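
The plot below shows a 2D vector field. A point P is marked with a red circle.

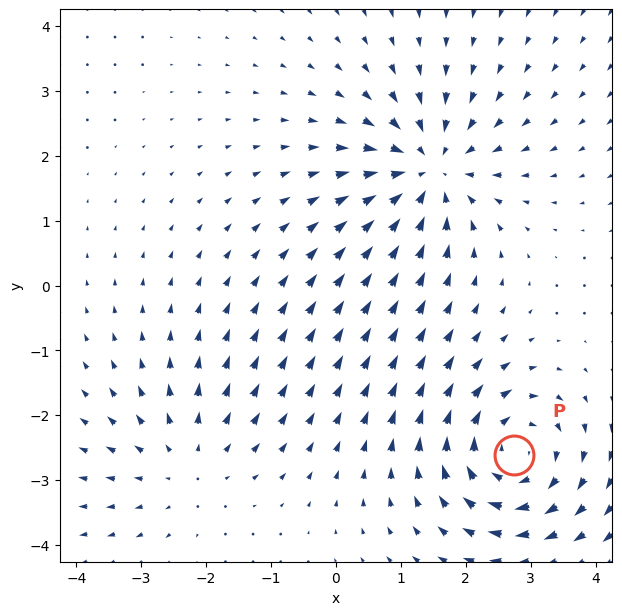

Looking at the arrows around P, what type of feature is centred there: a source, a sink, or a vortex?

vortex

At P (2.7, -2.6) the arrows circulate clockwise. Divergence ≈0, curl about -5 — near-zero divergence with nonzero curl is a vortex.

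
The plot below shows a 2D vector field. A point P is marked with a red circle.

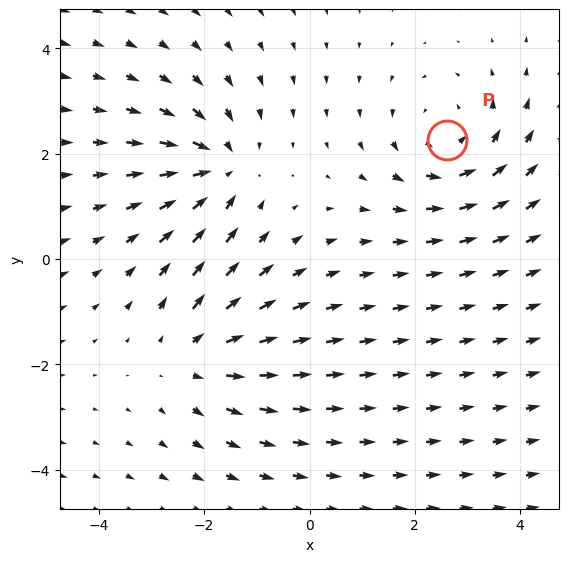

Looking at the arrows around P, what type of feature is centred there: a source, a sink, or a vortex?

vortex

At P (2.6, 2.3) the arrows circulate counterclockwise. Divergence ≈0, curl about +3 — near-zero divergence with nonzero curl is a vortex.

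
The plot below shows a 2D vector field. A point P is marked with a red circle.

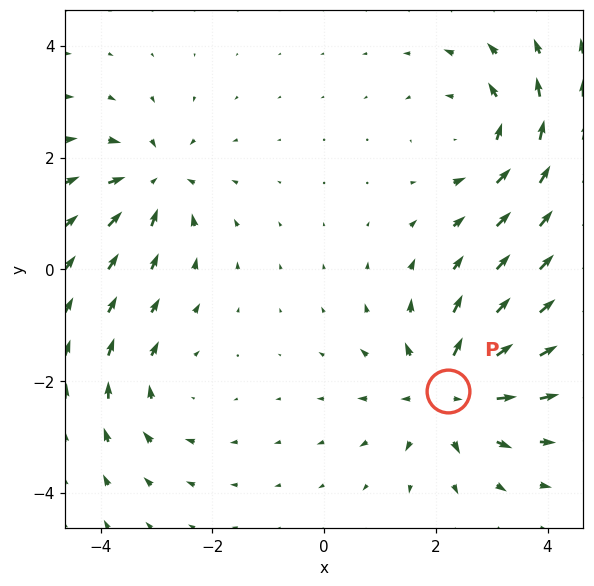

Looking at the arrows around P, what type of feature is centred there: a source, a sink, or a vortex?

At P (2.2, -2.2) the arrows spread outward. Divergence about +5, curl ≈0 — positive divergence with near-zero curl is a source.

source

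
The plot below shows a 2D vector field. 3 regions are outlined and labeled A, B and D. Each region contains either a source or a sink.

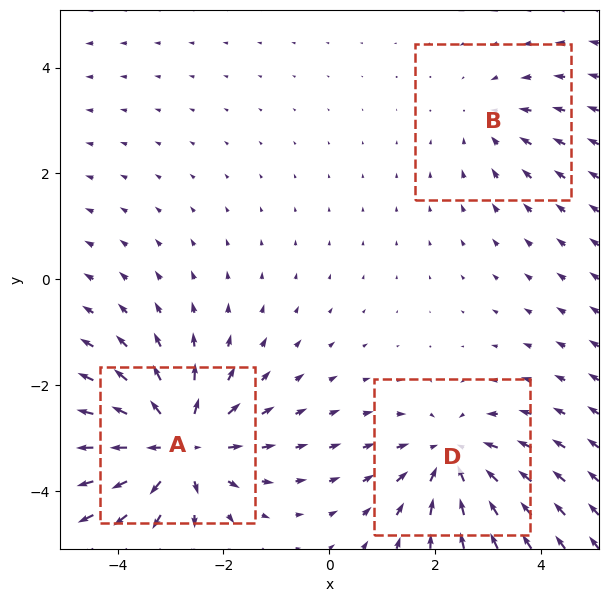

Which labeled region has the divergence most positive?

A

Divergence at each region's feature centre — A: about +5, B: about -2, D: about -3. Region A is most positive.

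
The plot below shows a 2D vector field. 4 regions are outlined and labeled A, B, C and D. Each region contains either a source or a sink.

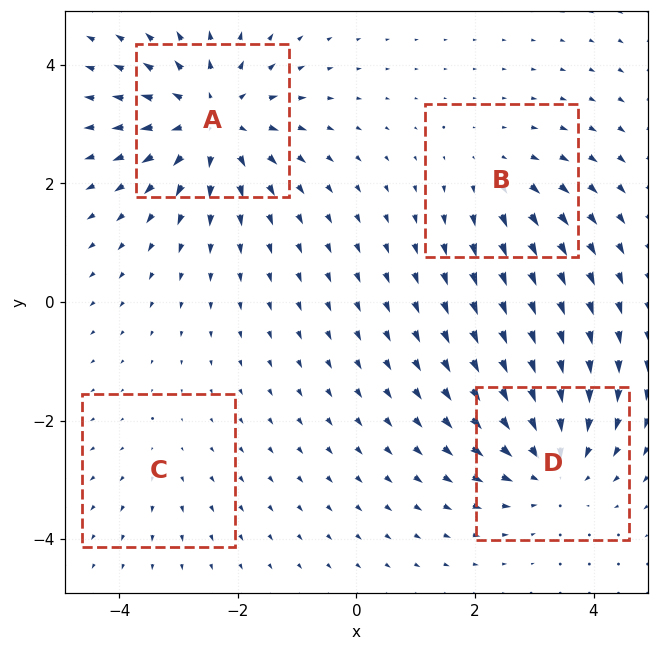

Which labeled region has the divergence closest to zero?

Divergence at each region's feature centre — A: about +6, B: about +3, C: about +2, D: about -5. Region C is closest to zero.

C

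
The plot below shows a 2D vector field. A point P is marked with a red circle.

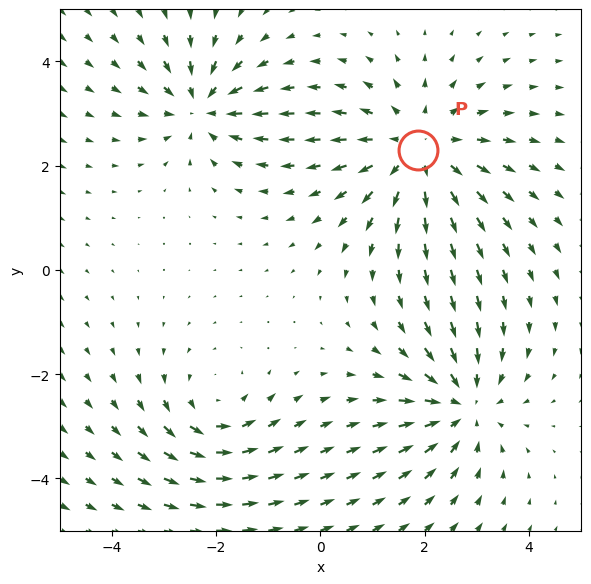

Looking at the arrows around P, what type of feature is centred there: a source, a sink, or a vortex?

source

At P (1.9, 2.3) the arrows spread outward. Divergence about +4, curl ≈0 — positive divergence with near-zero curl is a source.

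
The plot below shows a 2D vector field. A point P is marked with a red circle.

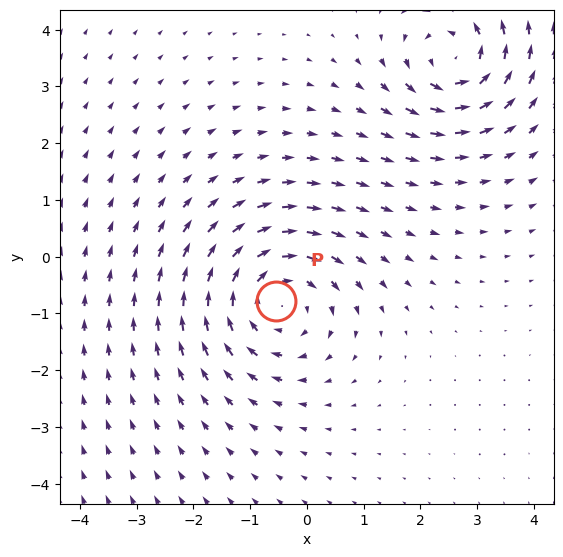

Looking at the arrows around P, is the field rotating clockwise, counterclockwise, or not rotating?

Near P at (-0.5, -0.8) the arrows circulate clockwise. The curl (z-component) there is about -4; negative curl means clockwise rotation.

clockwise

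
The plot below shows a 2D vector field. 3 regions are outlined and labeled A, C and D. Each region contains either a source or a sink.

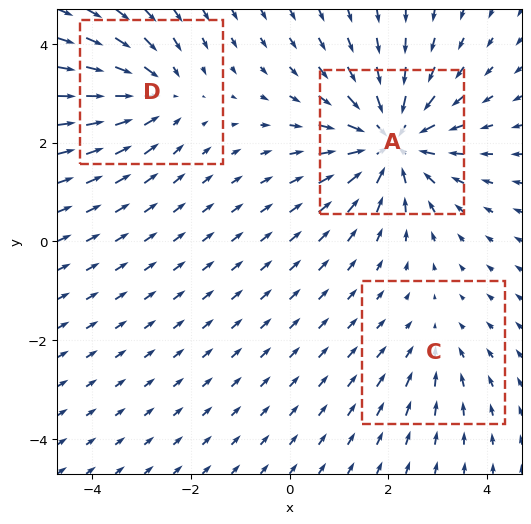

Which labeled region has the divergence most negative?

Divergence at each region's feature centre — A: about -5, C: about -2, D: about -3. Region A is most negative.

A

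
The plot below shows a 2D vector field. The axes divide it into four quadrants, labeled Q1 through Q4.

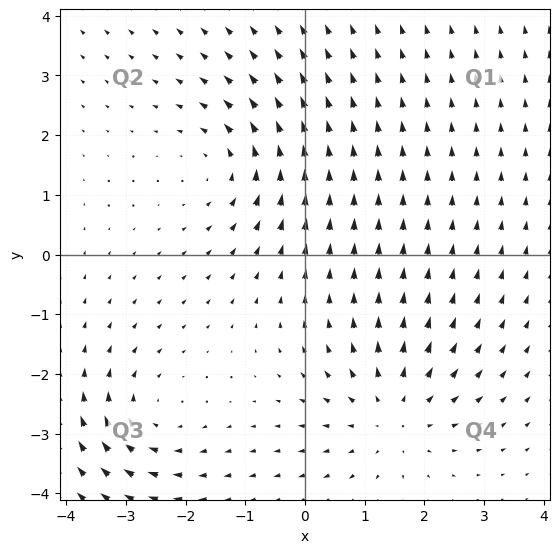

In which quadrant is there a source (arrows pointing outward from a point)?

Q4

The source sits at approximately (1.5, -2.7), which lies in quadrant Q4. The divergence there is about +3, positive as expected for a source.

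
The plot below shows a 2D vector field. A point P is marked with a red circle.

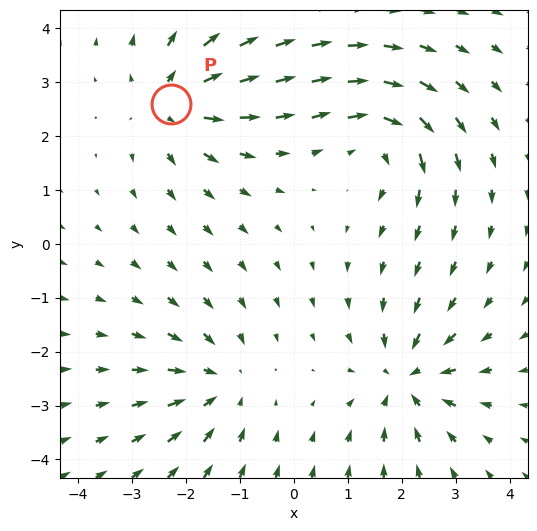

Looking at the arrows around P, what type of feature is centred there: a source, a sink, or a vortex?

At P (-2.3, 2.6) the arrows spread outward. Divergence about +5, curl ≈0 — positive divergence with near-zero curl is a source.

source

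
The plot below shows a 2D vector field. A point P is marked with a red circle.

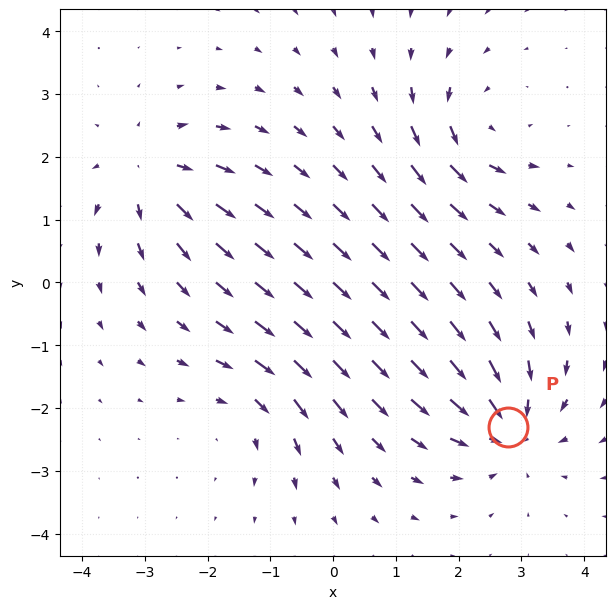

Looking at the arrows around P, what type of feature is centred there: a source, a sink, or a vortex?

sink

At P (2.8, -2.3) the arrows converge inward. Divergence about -6, curl ≈0 — negative divergence with near-zero curl is a sink.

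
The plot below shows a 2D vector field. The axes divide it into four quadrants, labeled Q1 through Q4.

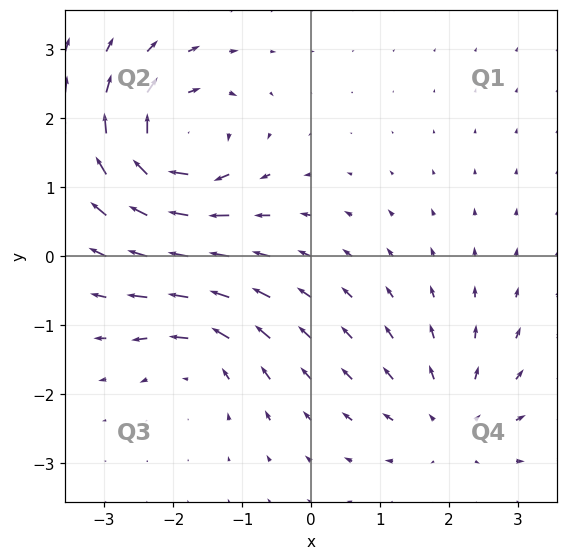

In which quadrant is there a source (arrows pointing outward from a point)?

The source sits at approximately (2.0, -2.4), which lies in quadrant Q4. The divergence there is about +3, positive as expected for a source.

Q4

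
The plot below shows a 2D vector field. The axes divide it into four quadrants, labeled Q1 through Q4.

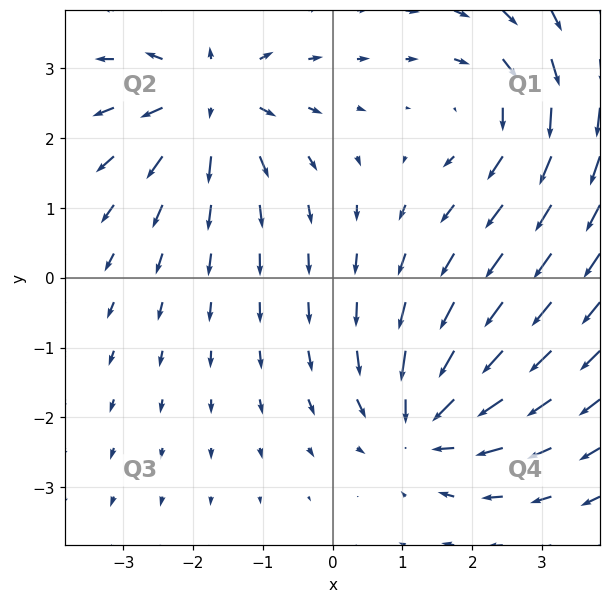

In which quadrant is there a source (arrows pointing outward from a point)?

Q2

The source sits at approximately (-1.8, 2.5), which lies in quadrant Q2. The divergence there is about +5, positive as expected for a source.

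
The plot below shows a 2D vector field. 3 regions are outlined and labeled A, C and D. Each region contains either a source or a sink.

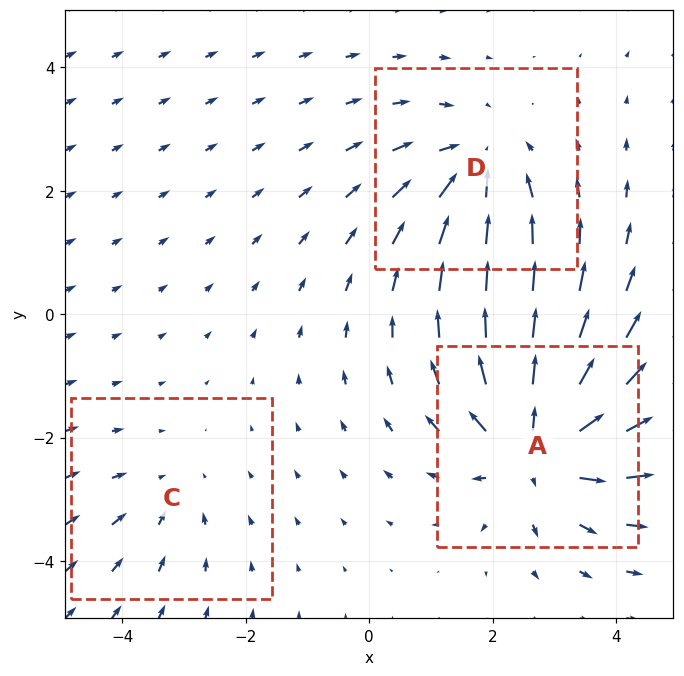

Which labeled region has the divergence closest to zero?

C

Divergence at each region's feature centre — A: about +5, C: about -2, D: about -3. Region C is closest to zero.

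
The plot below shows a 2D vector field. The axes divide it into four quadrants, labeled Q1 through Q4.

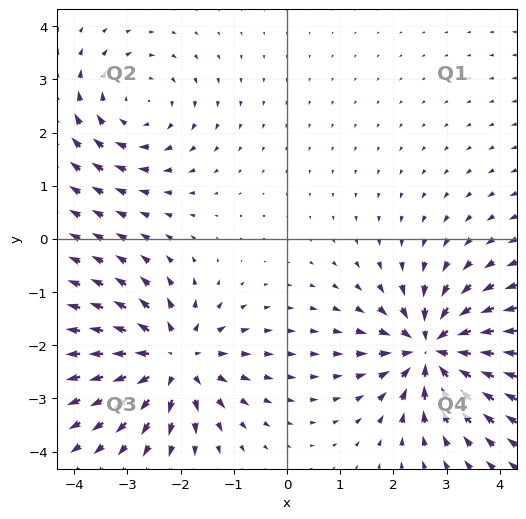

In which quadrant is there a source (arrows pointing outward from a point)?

The source sits at approximately (-2.1, -2.3), which lies in quadrant Q3. The divergence there is about +5, positive as expected for a source.

Q3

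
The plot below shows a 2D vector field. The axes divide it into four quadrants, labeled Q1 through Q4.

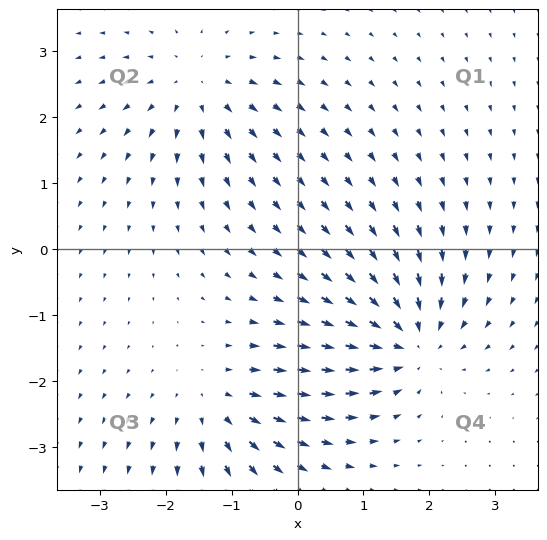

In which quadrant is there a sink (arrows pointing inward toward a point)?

The sink sits at approximately (1.7, -1.4), which lies in quadrant Q4. The divergence there is about -6, negative as expected for a sink.

Q4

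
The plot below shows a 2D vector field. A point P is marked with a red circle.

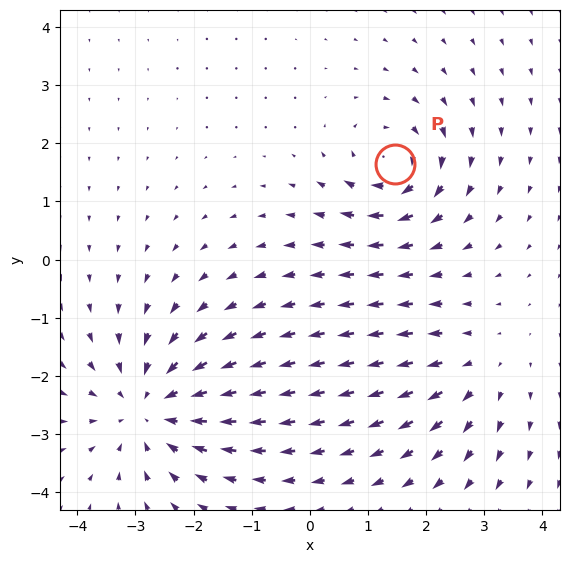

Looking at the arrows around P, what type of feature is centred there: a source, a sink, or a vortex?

vortex

At P (1.5, 1.6) the arrows circulate clockwise. Divergence ≈0, curl about -4 — near-zero divergence with nonzero curl is a vortex.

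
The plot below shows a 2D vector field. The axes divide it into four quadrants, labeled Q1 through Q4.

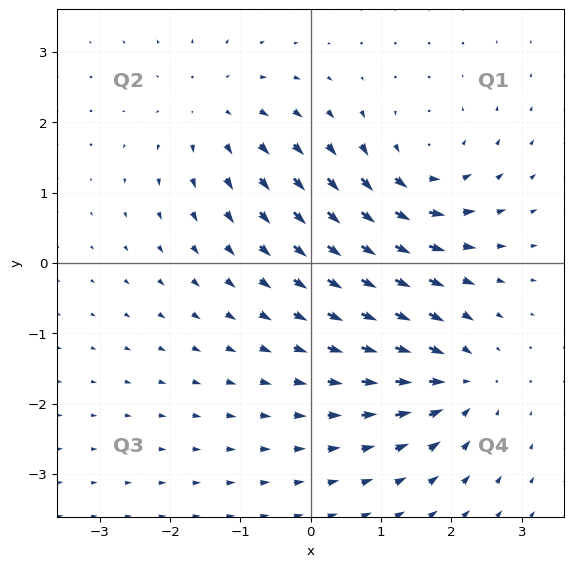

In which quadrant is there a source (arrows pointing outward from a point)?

The source sits at approximately (-1.4, 2.2), which lies in quadrant Q2. The divergence there is about +3, positive as expected for a source.

Q2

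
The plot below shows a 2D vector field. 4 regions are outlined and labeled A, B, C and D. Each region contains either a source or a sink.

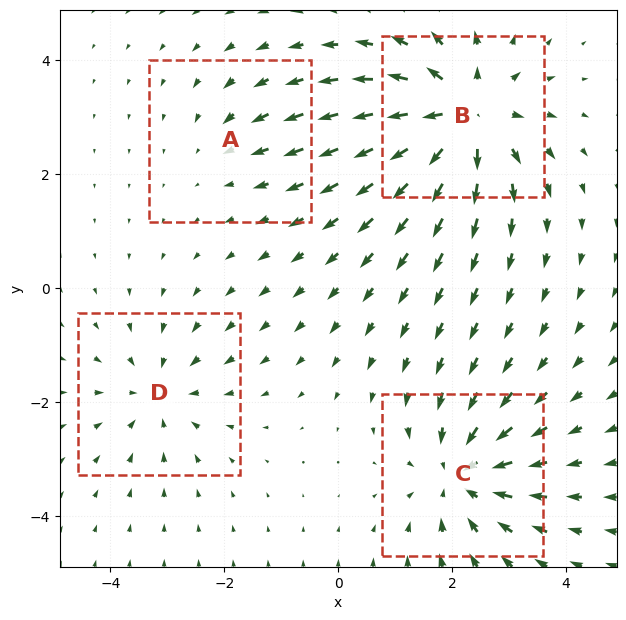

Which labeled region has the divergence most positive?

B

Divergence at each region's feature centre — A: about -2, B: about +7, C: about -5, D: about -4. Region B is most positive.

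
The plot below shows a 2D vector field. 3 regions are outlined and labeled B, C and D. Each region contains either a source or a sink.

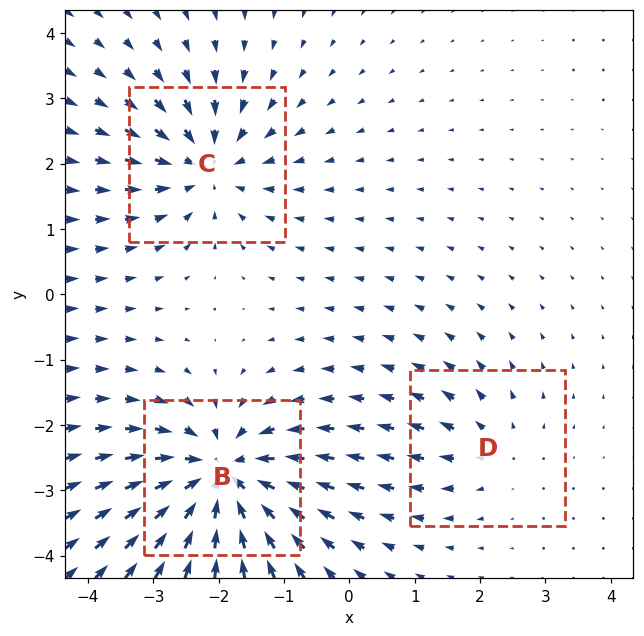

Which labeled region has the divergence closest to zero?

Divergence at each region's feature centre — B: about -5, C: about -4, D: about +2. Region D is closest to zero.

D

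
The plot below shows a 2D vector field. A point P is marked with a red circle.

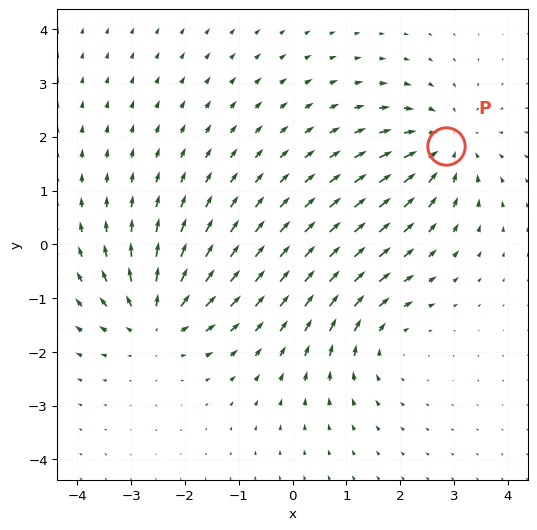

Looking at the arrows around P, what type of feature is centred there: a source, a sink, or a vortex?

At P (2.8, 1.8) the arrows converge inward. Divergence about -3, curl ≈0 — negative divergence with near-zero curl is a sink.

sink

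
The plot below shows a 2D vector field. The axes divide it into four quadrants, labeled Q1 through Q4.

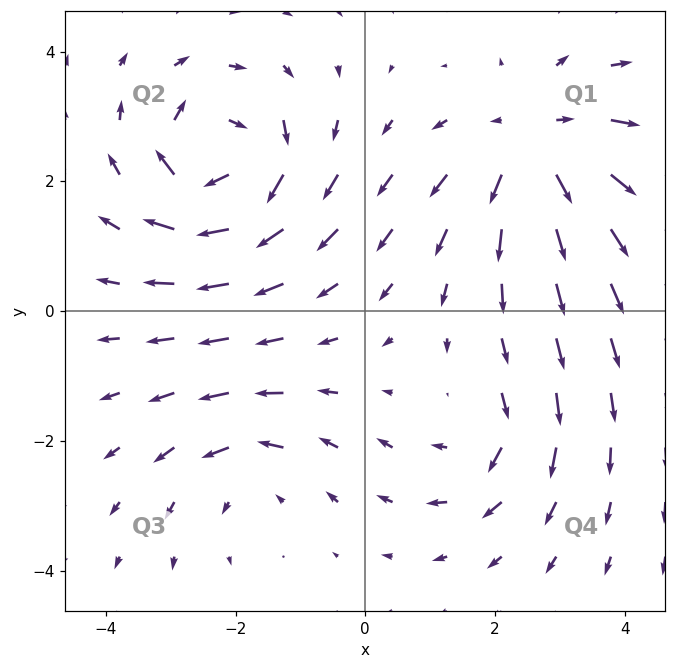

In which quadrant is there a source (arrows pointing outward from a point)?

The source sits at approximately (2.6, 2.6), which lies in quadrant Q1. The divergence there is about +4, positive as expected for a source.

Q1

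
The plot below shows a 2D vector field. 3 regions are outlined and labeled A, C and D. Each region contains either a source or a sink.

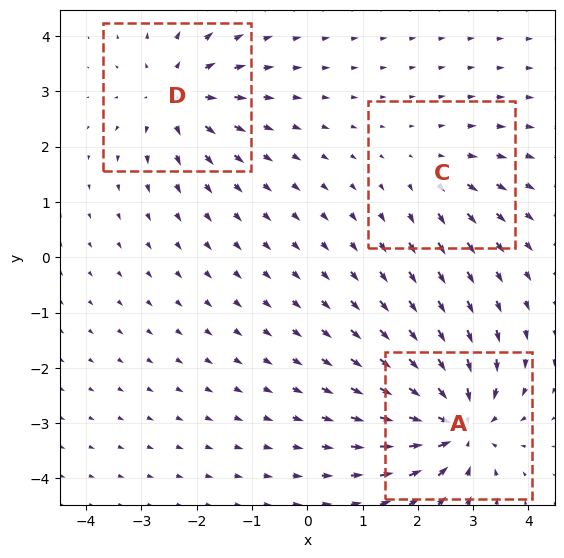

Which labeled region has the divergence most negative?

Divergence at each region's feature centre — A: about -6, C: about +2, D: about +4. Region A is most negative.

A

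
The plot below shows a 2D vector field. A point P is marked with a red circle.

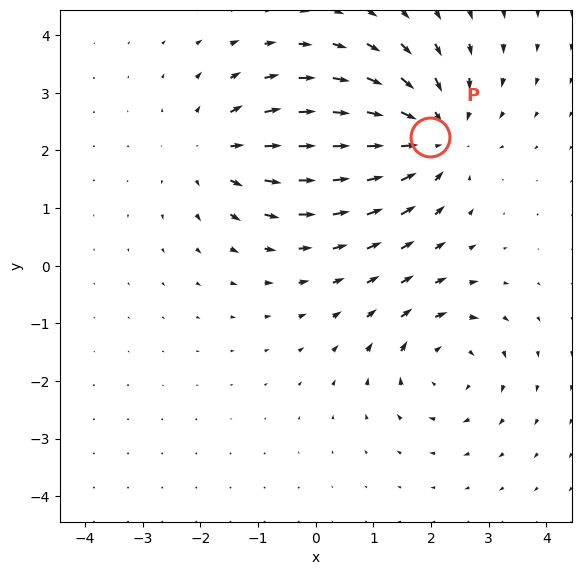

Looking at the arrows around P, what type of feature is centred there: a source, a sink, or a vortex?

At P (2.0, 2.2) the arrows converge inward. Divergence about -4, curl ≈0 — negative divergence with near-zero curl is a sink.

sink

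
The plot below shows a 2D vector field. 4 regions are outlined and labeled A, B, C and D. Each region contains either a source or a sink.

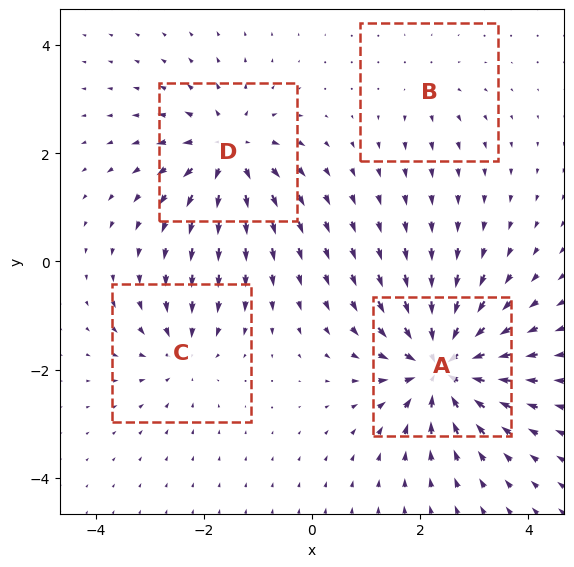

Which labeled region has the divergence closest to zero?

Divergence at each region's feature centre — A: about -9, B: about +2, C: about -4, D: about +6. Region B is closest to zero.

B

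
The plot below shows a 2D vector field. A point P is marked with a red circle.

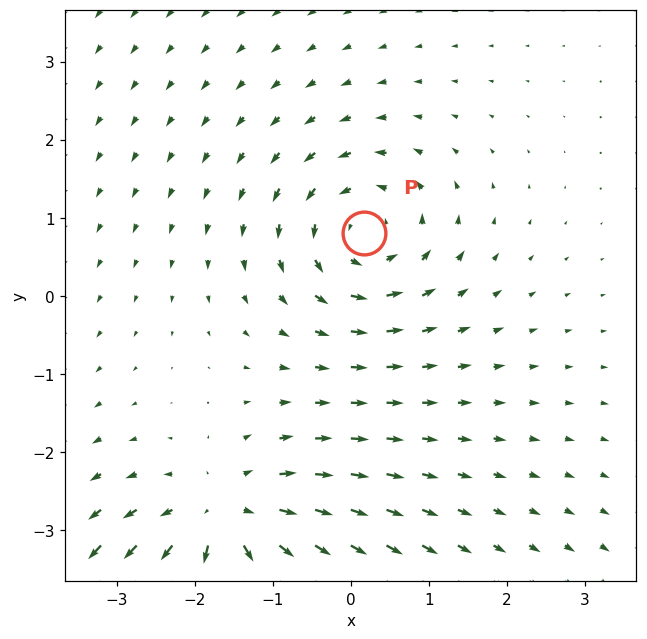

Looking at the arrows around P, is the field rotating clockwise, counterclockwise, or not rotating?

Near P at (0.2, 0.8) the arrows circulate counterclockwise. The curl (z-component) there is about +5; positive curl means counterclockwise rotation.

counterclockwise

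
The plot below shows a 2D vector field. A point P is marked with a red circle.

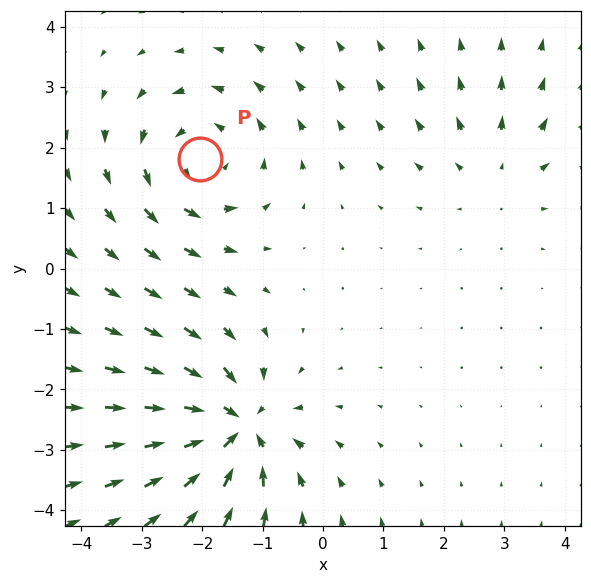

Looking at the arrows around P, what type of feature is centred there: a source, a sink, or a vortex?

vortex

At P (-2.0, 1.8) the arrows circulate counterclockwise. Divergence ≈0, curl about +4 — near-zero divergence with nonzero curl is a vortex.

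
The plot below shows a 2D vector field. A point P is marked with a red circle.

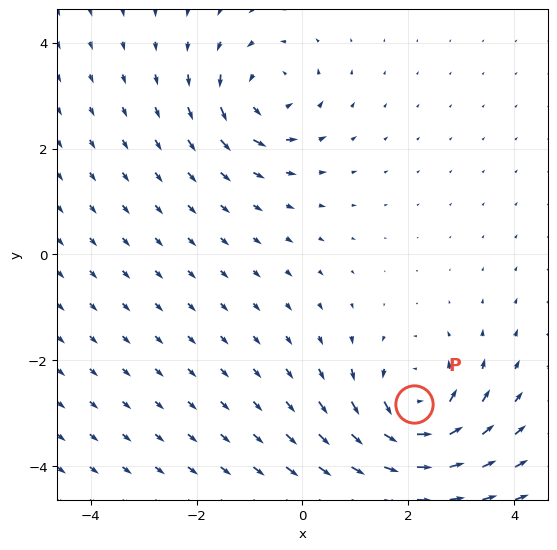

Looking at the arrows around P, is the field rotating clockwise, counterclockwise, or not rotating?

counterclockwise

Near P at (2.1, -2.8) the arrows circulate counterclockwise. The curl (z-component) there is about +6; positive curl means counterclockwise rotation.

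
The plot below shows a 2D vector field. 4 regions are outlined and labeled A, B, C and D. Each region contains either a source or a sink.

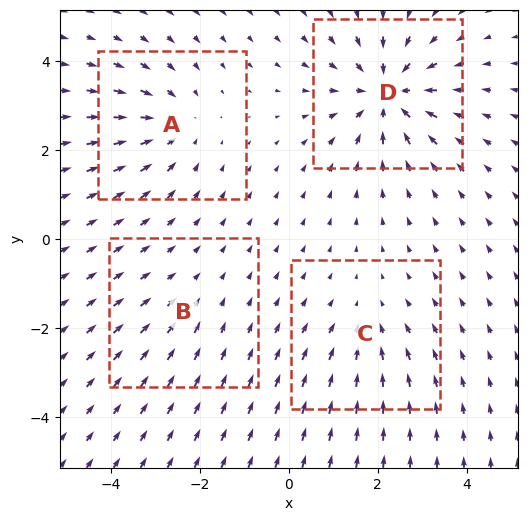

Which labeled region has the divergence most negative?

Divergence at each region's feature centre — A: about -4, B: about -2, C: about -3, D: about -7. Region D is most negative.

D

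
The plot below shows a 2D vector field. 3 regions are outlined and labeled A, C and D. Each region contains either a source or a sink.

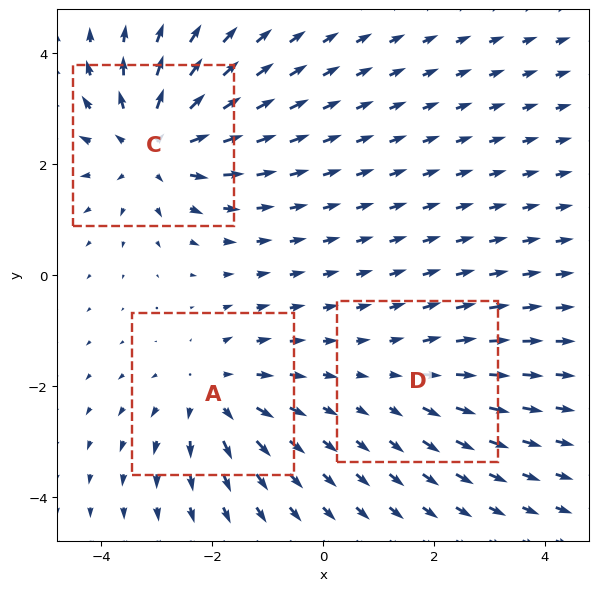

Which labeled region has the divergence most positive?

Divergence at each region's feature centre — A: about +3, C: about +4, D: about +2. Region C is most positive.

C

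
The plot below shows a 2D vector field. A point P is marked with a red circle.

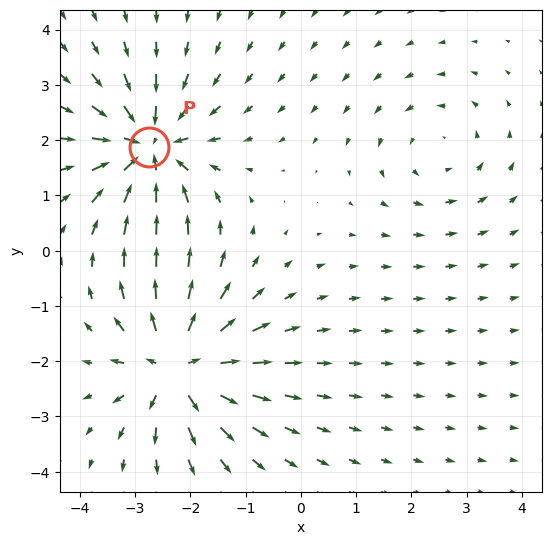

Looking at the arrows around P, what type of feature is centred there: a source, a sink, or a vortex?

At P (-2.8, 1.9) the arrows converge inward. Divergence about -5, curl ≈0 — negative divergence with near-zero curl is a sink.

sink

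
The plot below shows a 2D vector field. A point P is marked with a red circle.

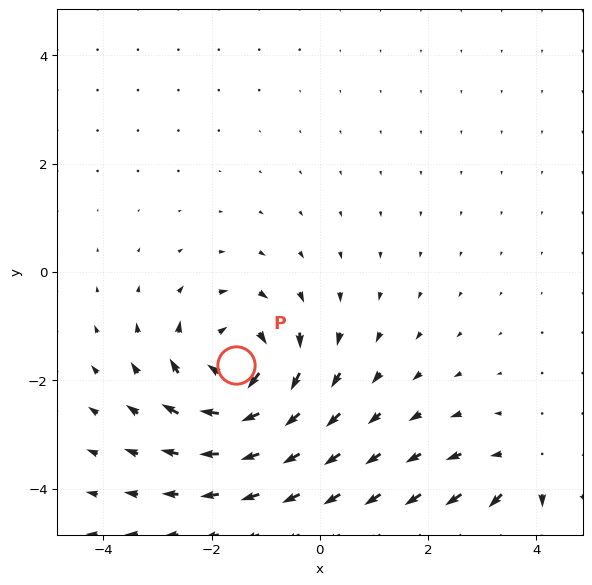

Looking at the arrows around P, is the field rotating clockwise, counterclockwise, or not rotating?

Near P at (-1.5, -1.7) the arrows circulate clockwise. The curl (z-component) there is about -6; negative curl means clockwise rotation.

clockwise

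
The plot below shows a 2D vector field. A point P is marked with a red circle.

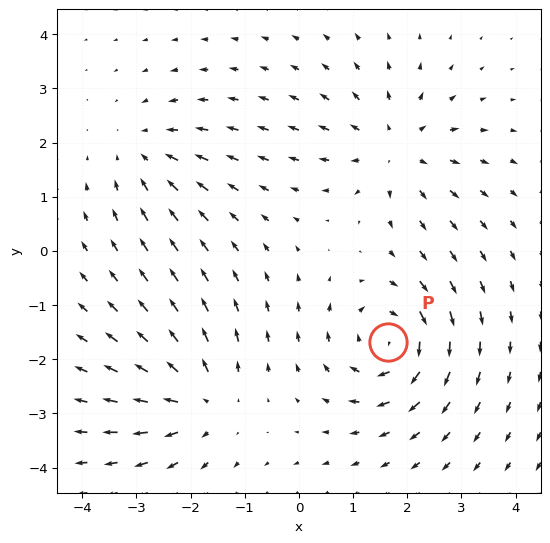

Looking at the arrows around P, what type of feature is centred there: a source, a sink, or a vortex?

At P (1.6, -1.7) the arrows circulate clockwise. Divergence ≈0, curl about -6 — near-zero divergence with nonzero curl is a vortex.

vortex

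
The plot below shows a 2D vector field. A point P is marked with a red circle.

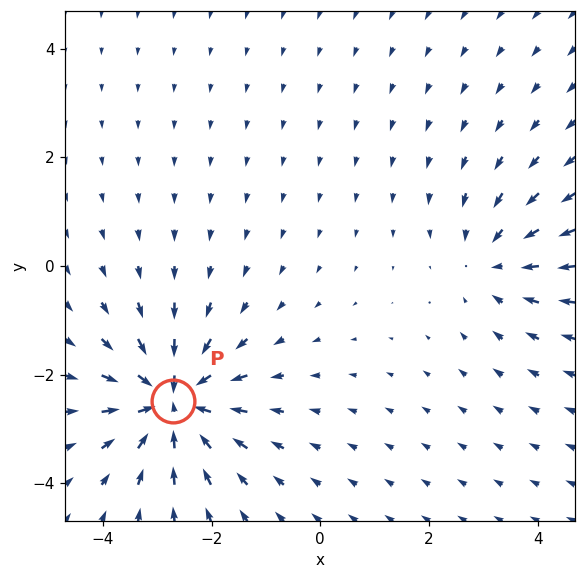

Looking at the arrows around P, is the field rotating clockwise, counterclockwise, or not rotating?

not rotating

Near P at (-2.7, -2.5) the arrows show no circulation. The curl there is ≈0.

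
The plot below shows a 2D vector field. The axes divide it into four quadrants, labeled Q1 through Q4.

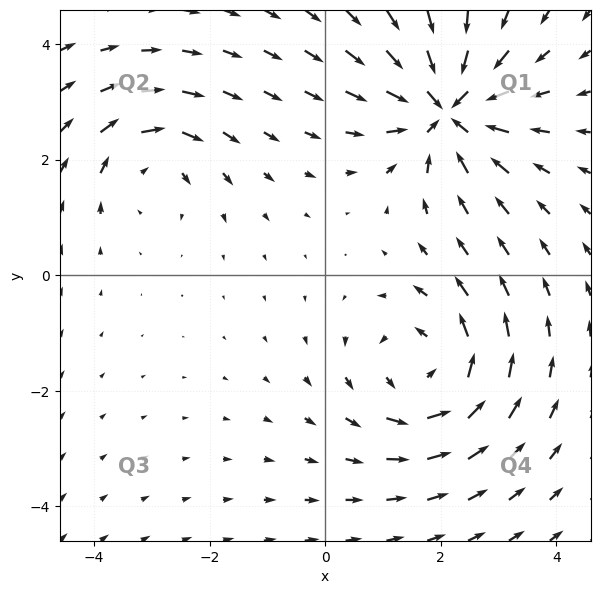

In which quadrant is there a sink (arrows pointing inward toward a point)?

The sink sits at approximately (2.1, 2.9), which lies in quadrant Q1. The divergence there is about -6, negative as expected for a sink.

Q1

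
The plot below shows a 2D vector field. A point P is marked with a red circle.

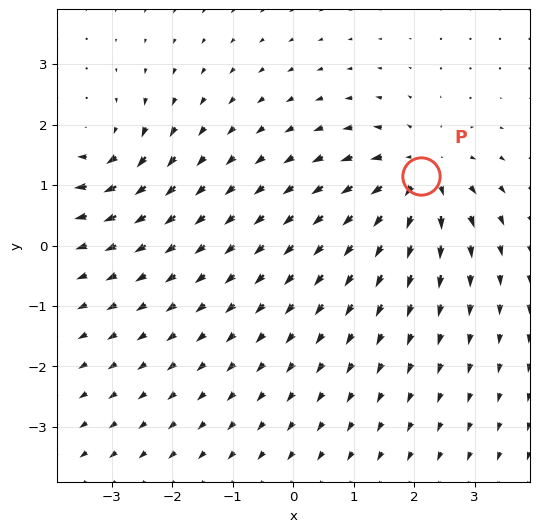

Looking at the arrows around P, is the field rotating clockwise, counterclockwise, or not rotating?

Near P at (2.1, 1.2) the arrows show no circulation. The curl there is ≈0.

not rotating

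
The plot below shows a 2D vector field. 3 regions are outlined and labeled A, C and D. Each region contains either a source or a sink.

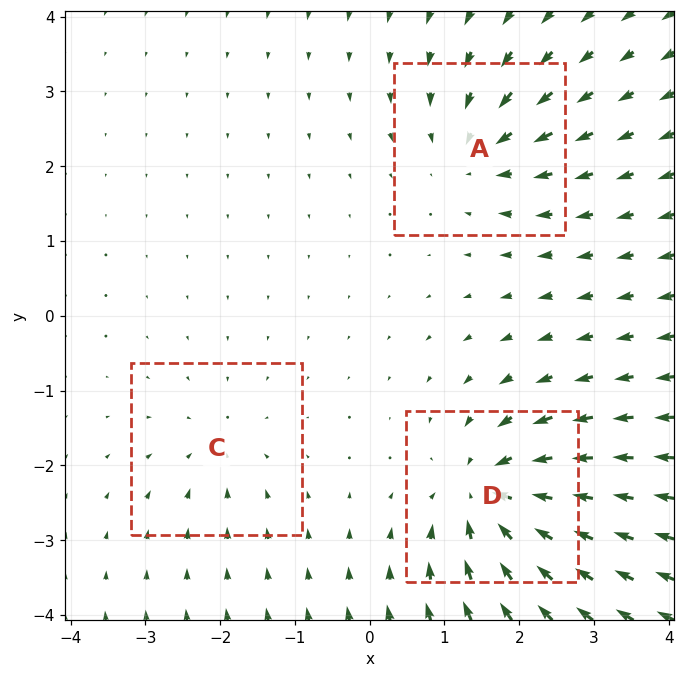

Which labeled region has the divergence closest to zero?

Divergence at each region's feature centre — A: about -4, C: about -3, D: about -6. Region C is closest to zero.

C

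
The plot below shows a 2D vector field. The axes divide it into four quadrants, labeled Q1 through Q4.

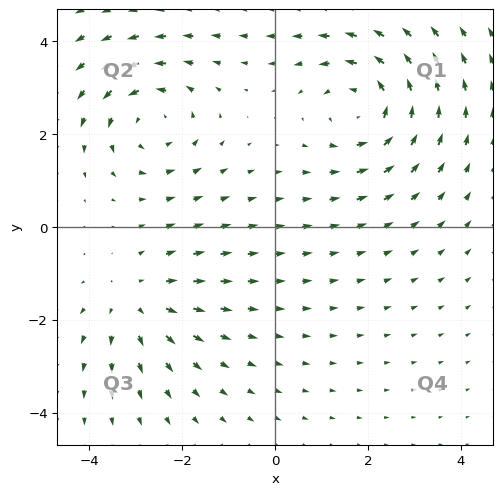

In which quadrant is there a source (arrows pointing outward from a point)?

The source sits at approximately (-3.0, -1.6), which lies in quadrant Q3. The divergence there is about +3, positive as expected for a source.

Q3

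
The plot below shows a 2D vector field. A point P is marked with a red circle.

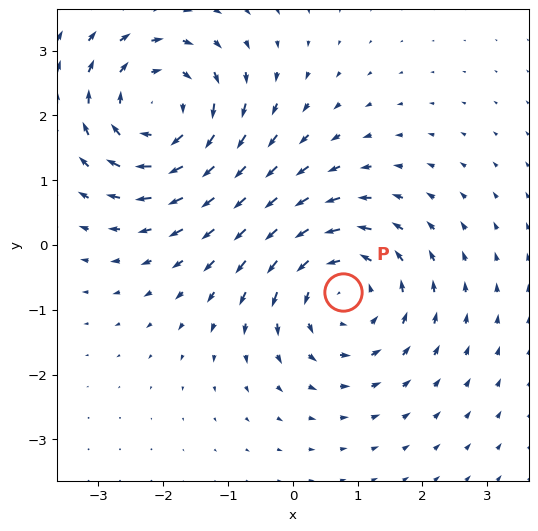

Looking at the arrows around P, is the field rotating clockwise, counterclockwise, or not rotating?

counterclockwise

Near P at (0.8, -0.7) the arrows circulate counterclockwise. The curl (z-component) there is about +4; positive curl means counterclockwise rotation.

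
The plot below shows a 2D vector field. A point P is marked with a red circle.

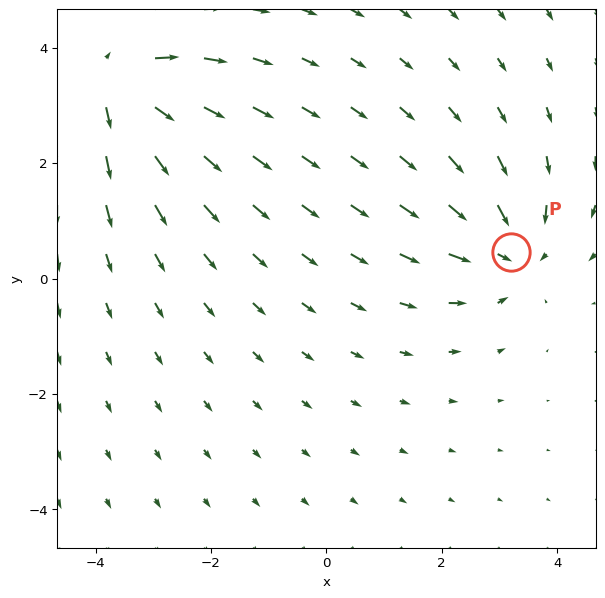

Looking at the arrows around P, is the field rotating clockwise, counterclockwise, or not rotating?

Near P at (3.2, 0.5) the arrows show no circulation. The curl there is ≈0.

not rotating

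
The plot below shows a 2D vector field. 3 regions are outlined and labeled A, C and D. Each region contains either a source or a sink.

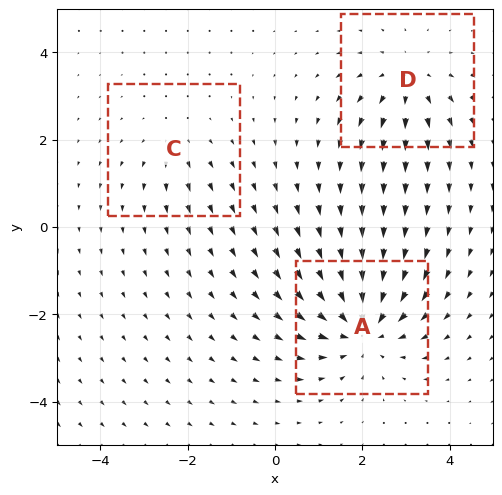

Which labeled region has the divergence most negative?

A

Divergence at each region's feature centre — A: about -5, C: about +2, D: about +3. Region A is most negative.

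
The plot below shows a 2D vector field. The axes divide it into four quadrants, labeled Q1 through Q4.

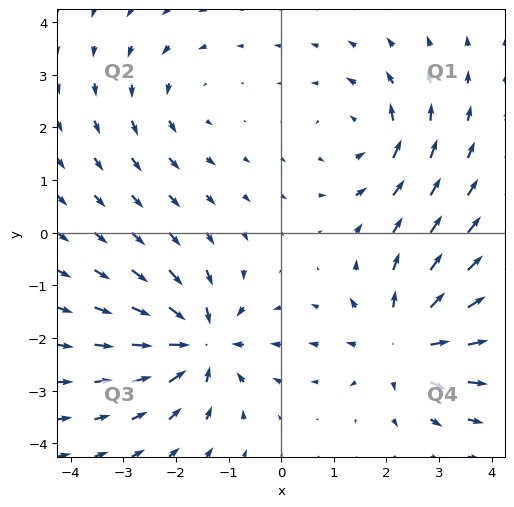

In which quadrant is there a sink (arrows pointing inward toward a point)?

Q3

The sink sits at approximately (-1.5, -2.1), which lies in quadrant Q3. The divergence there is about -6, negative as expected for a sink.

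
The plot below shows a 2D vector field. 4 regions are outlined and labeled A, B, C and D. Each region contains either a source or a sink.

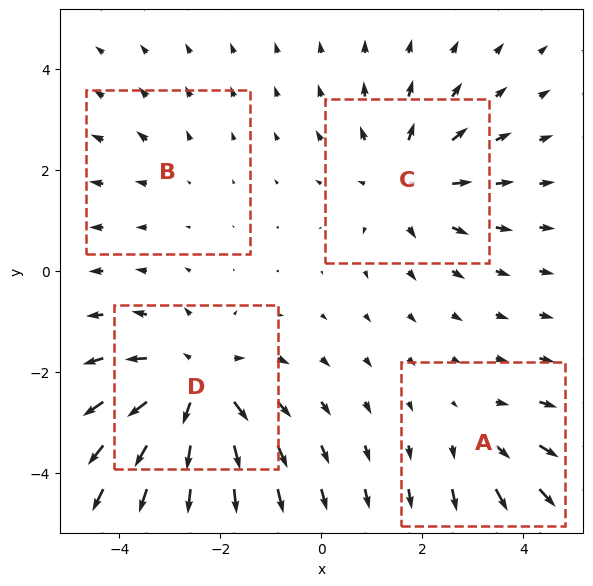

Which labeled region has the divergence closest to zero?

Divergence at each region's feature centre — A: about +3, B: about +2, C: about +5, D: about +6. Region B is closest to zero.

B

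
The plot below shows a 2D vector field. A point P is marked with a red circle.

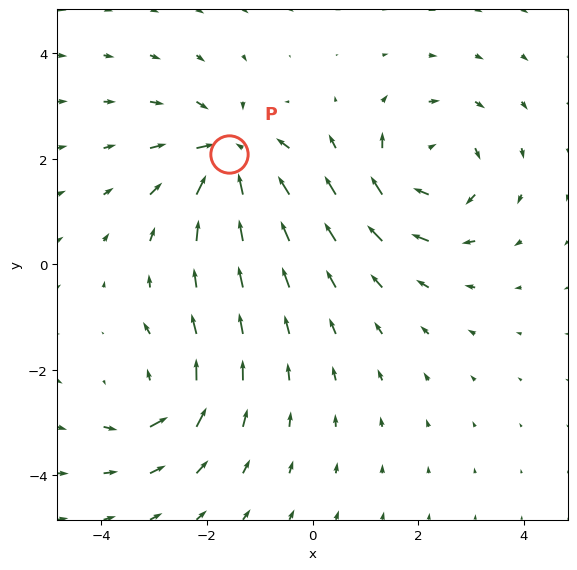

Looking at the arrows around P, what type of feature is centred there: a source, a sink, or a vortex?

At P (-1.6, 2.1) the arrows converge inward. Divergence about -5, curl ≈0 — negative divergence with near-zero curl is a sink.

sink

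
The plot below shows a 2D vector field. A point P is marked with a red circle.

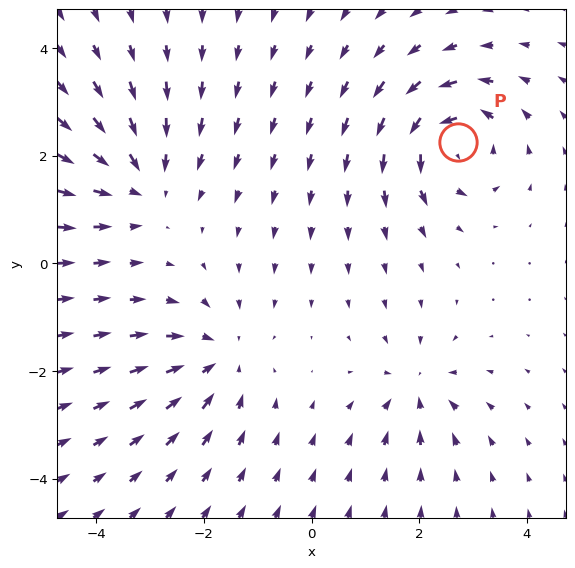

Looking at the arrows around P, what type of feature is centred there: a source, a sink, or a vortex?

vortex

At P (2.7, 2.2) the arrows circulate counterclockwise. Divergence ≈0, curl about +7 — near-zero divergence with nonzero curl is a vortex.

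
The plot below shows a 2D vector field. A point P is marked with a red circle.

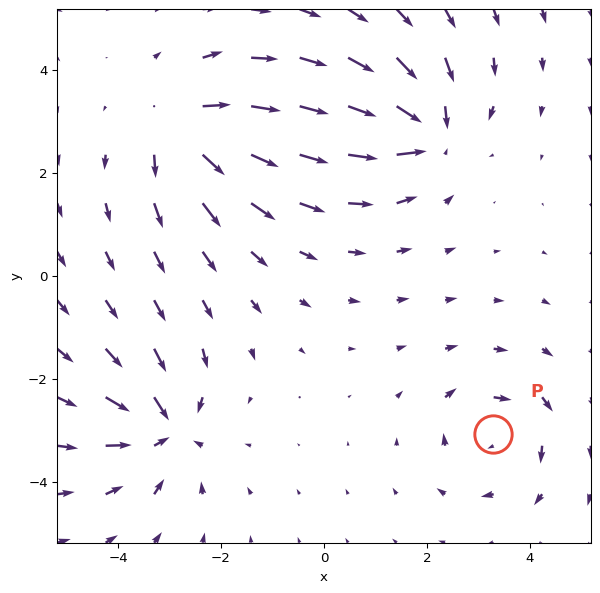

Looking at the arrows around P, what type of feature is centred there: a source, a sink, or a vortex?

At P (3.3, -3.1) the arrows circulate clockwise. Divergence ≈0, curl about -4 — near-zero divergence with nonzero curl is a vortex.

vortex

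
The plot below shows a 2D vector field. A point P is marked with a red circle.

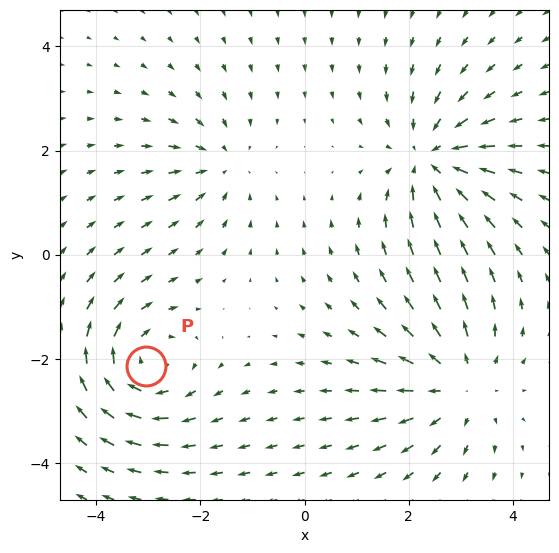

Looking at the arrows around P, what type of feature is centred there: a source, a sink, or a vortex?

vortex

At P (-3.0, -2.1) the arrows circulate clockwise. Divergence ≈0, curl about -4 — near-zero divergence with nonzero curl is a vortex.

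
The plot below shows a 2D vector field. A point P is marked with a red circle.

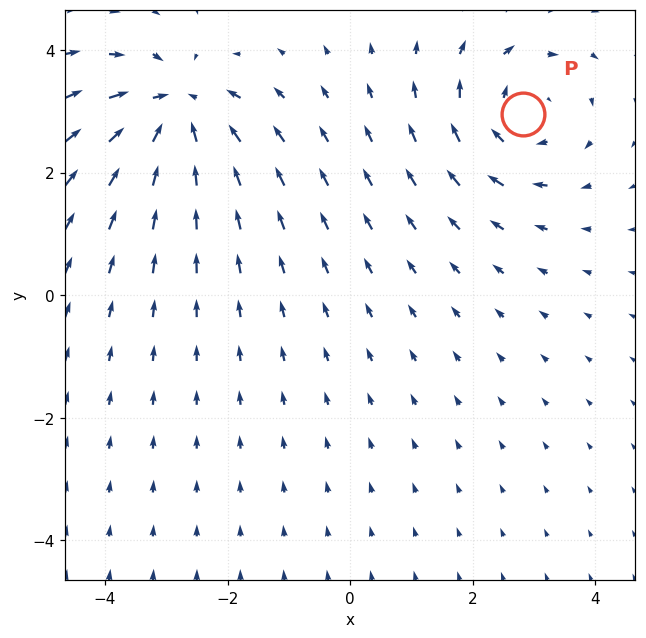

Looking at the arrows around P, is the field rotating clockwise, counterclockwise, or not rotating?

Near P at (2.8, 3.0) the arrows circulate clockwise. The curl (z-component) there is about -4; negative curl means clockwise rotation.

clockwise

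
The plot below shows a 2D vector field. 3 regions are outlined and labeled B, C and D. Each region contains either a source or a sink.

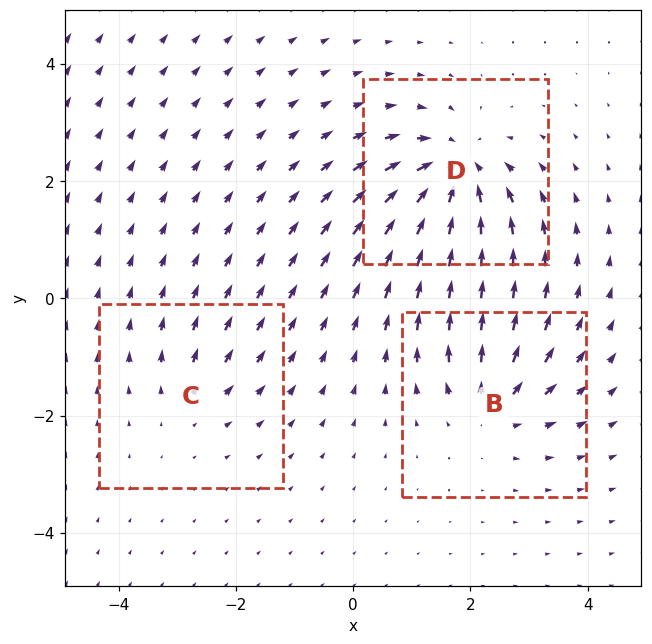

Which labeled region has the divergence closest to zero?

Divergence at each region's feature centre — B: about +4, C: about +2, D: about -6. Region C is closest to zero.

C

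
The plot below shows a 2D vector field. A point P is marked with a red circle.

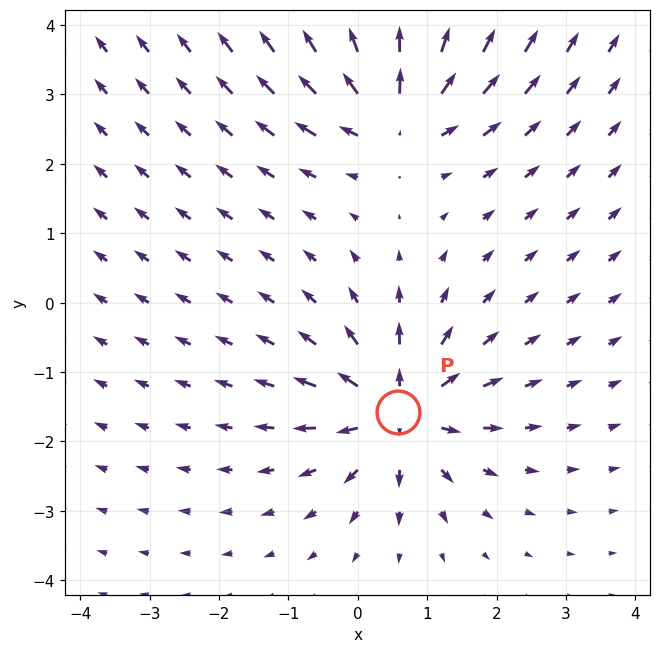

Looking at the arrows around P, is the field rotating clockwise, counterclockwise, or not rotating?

not rotating

Near P at (0.6, -1.6) the arrows show no circulation. The curl there is ≈0.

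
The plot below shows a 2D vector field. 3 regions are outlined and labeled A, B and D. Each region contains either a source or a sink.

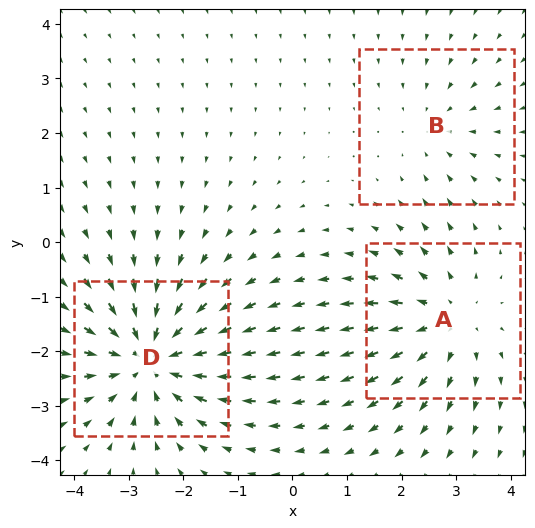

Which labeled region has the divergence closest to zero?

B

Divergence at each region's feature centre — A: about +3, B: about -2, D: about -4. Region B is closest to zero.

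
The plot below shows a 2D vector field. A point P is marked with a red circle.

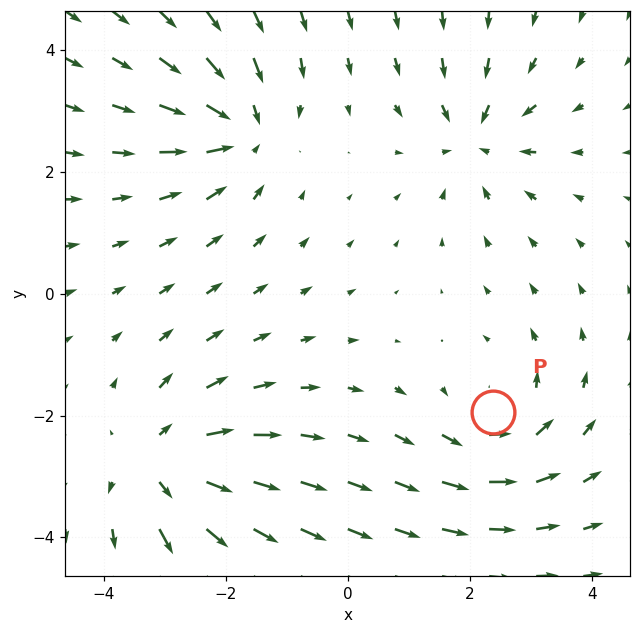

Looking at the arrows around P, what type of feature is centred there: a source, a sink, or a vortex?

vortex

At P (2.4, -1.9) the arrows circulate counterclockwise. Divergence ≈0, curl about +3 — near-zero divergence with nonzero curl is a vortex.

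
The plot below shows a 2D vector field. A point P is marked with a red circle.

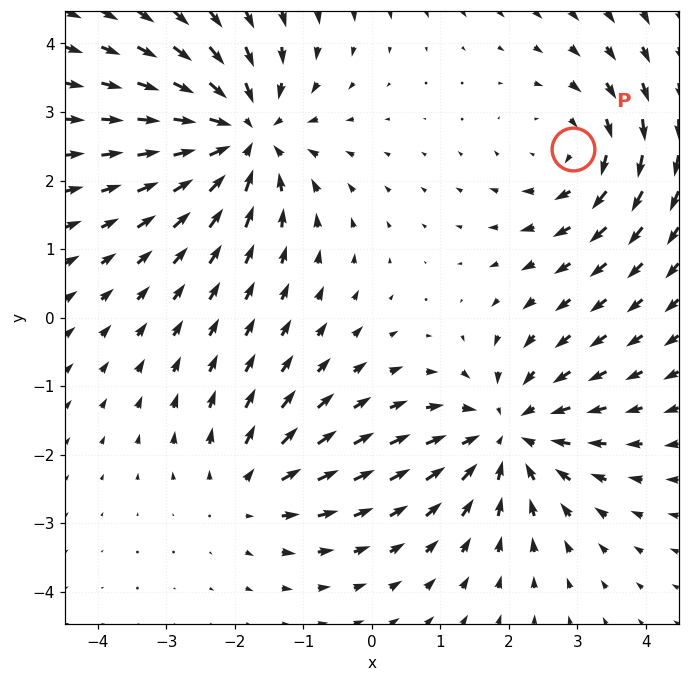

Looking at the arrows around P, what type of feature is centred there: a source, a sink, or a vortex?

At P (2.9, 2.5) the arrows circulate clockwise. Divergence ≈0, curl about -3 — near-zero divergence with nonzero curl is a vortex.

vortex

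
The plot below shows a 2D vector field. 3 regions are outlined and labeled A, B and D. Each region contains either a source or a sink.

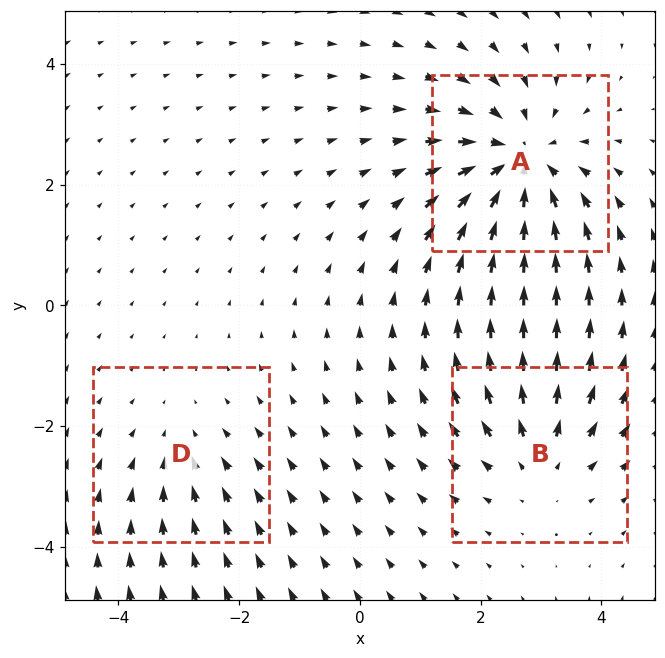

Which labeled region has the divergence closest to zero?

Divergence at each region's feature centre — A: about -4, B: about +3, D: about -2. Region D is closest to zero.

D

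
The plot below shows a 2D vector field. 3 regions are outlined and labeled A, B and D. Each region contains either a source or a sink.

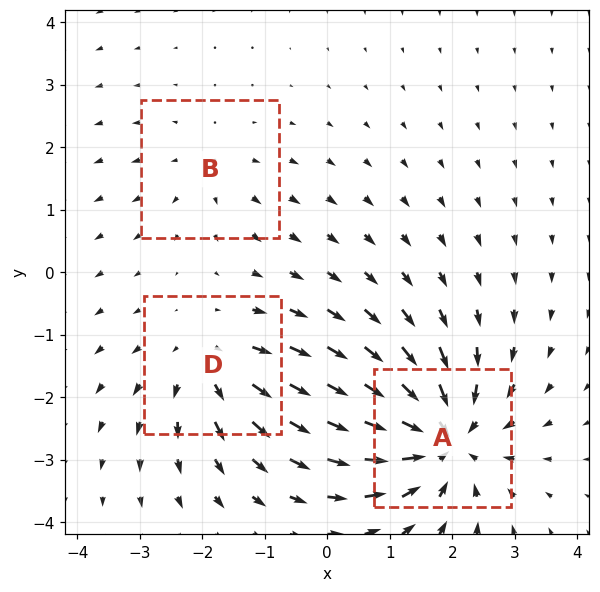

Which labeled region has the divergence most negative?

Divergence at each region's feature centre — A: about -5, B: about +2, D: about +3. Region A is most negative.

A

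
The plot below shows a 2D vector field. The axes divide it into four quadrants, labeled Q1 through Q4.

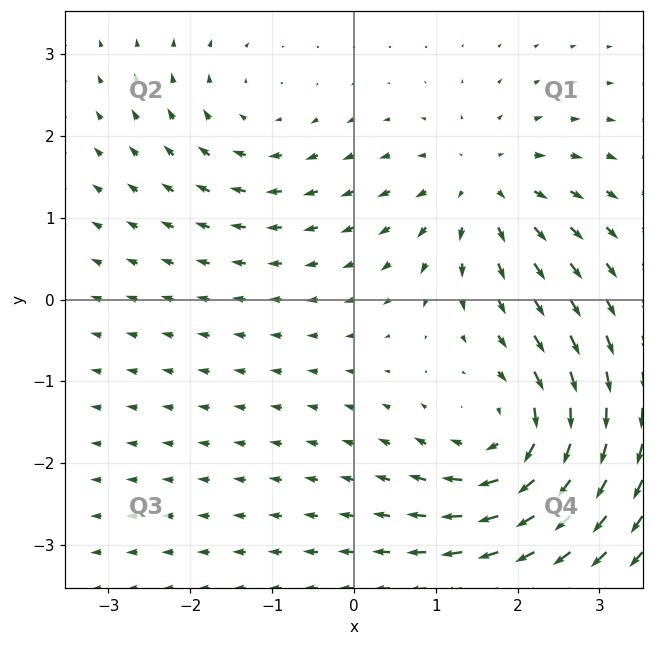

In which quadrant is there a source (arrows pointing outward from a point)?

Q1

The source sits at approximately (1.6, 1.4), which lies in quadrant Q1. The divergence there is about +4, positive as expected for a source.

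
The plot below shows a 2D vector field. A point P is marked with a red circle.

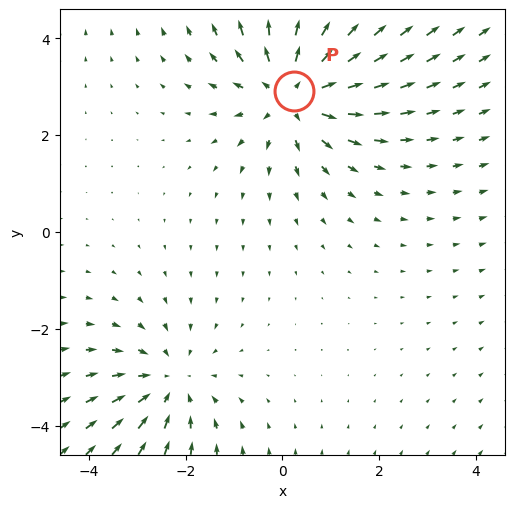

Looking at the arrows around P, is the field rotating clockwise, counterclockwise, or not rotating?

Near P at (0.2, 2.9) the arrows show no circulation. The curl there is ≈0.

not rotating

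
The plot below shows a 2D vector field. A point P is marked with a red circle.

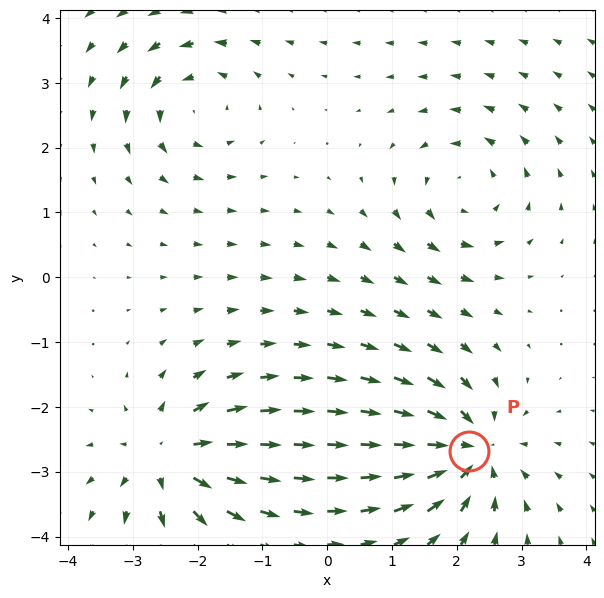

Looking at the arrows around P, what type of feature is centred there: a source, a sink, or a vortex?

sink

At P (2.2, -2.7) the arrows converge inward. Divergence about -6, curl ≈0 — negative divergence with near-zero curl is a sink.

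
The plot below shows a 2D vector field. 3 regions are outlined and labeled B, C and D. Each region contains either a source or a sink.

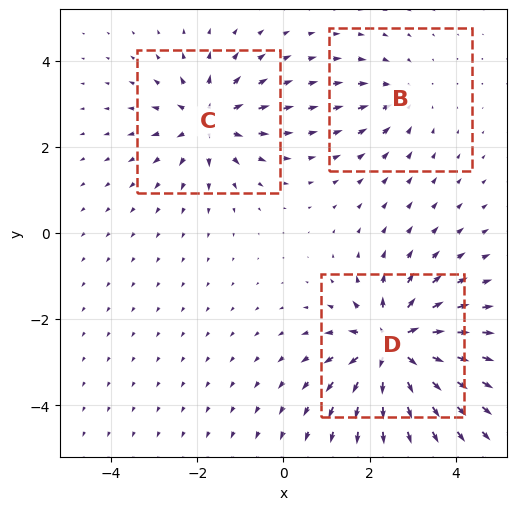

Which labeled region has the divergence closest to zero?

Divergence at each region's feature centre — B: about -2, C: about +4, D: about +6. Region B is closest to zero.

B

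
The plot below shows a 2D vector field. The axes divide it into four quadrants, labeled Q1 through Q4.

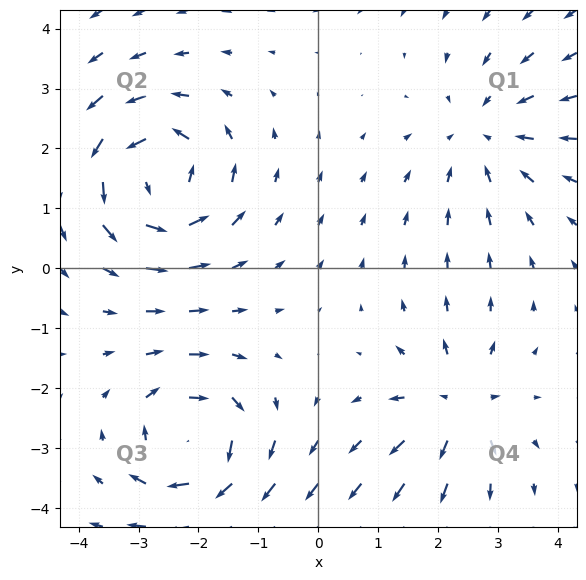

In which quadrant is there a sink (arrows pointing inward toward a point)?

Q1

The sink sits at approximately (2.8, 2.2), which lies in quadrant Q1. The divergence there is about -3, negative as expected for a sink.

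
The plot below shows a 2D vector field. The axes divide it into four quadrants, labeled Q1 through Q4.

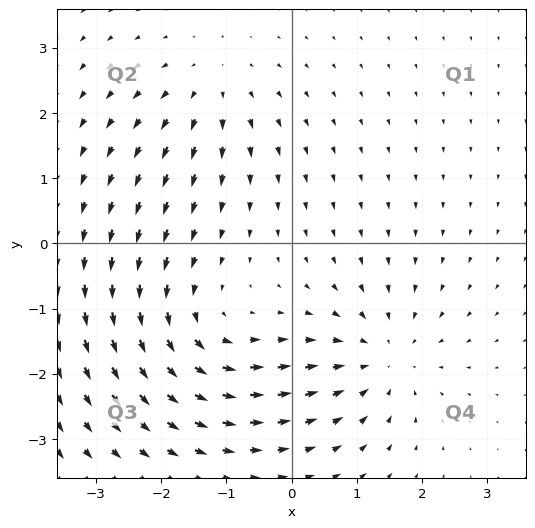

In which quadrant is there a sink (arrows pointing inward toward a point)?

The sink sits at approximately (1.4, -1.7), which lies in quadrant Q4. The divergence there is about -4, negative as expected for a sink.

Q4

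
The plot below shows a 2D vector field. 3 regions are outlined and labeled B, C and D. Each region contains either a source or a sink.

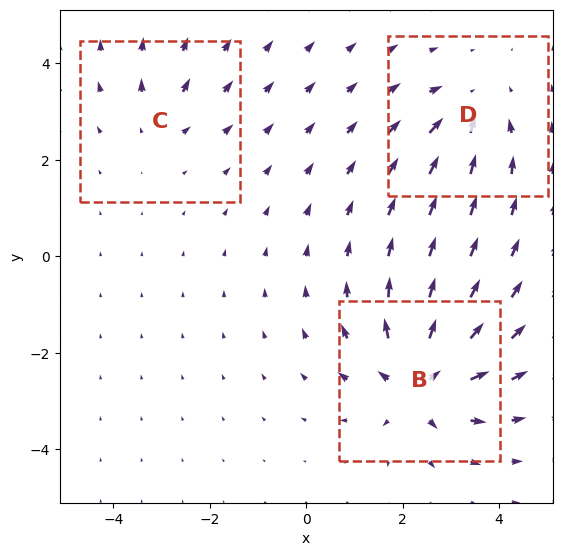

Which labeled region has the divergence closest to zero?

Divergence at each region's feature centre — B: about +6, C: about +2, D: about -3. Region C is closest to zero.

C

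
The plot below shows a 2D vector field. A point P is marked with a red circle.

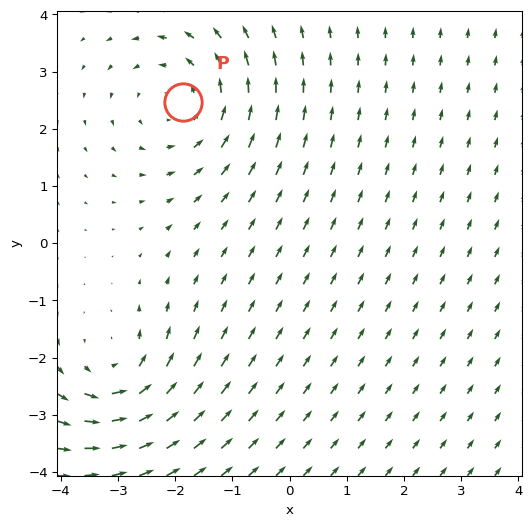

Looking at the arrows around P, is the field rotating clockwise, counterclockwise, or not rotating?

counterclockwise

Near P at (-1.9, 2.5) the arrows circulate counterclockwise. The curl (z-component) there is about +4; positive curl means counterclockwise rotation.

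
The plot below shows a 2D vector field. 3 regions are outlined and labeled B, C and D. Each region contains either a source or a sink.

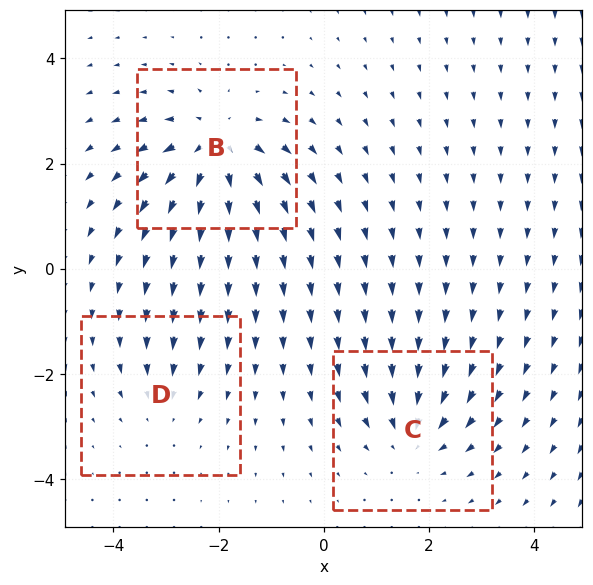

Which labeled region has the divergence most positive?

B

Divergence at each region's feature centre — B: about +6, C: about -4, D: about -2. Region B is most positive.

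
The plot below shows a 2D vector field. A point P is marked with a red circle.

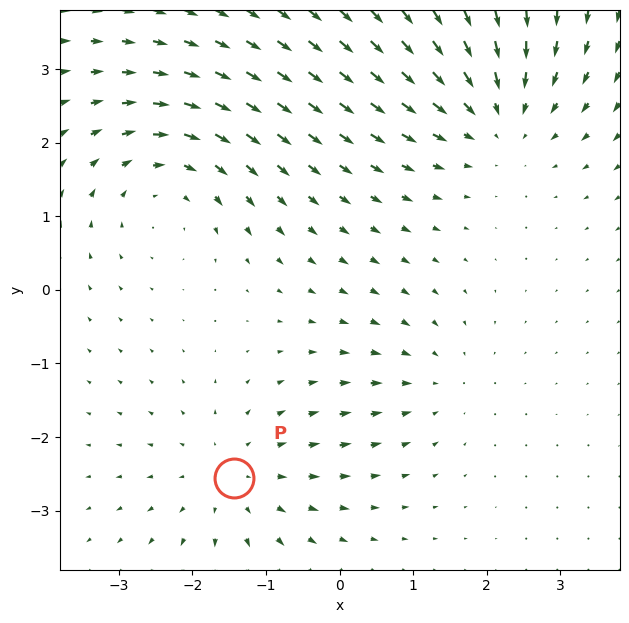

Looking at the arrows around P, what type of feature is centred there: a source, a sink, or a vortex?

source

At P (-1.4, -2.6) the arrows spread outward. Divergence about +3, curl ≈0 — positive divergence with near-zero curl is a source.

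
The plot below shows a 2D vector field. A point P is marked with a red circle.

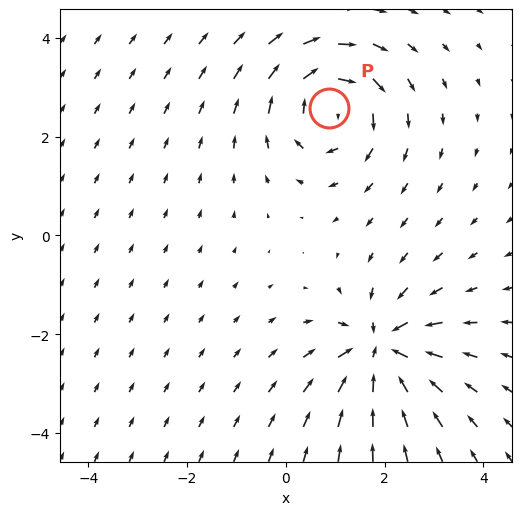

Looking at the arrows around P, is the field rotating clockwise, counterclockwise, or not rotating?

Near P at (0.9, 2.6) the arrows circulate clockwise. The curl (z-component) there is about -4; negative curl means clockwise rotation.

clockwise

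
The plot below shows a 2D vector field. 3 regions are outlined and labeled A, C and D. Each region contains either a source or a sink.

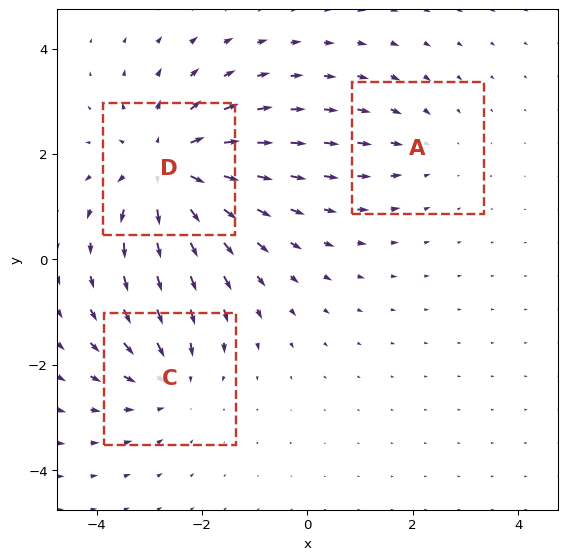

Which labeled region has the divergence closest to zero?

Divergence at each region's feature centre — A: about -2, C: about -3, D: about +4. Region A is closest to zero.

A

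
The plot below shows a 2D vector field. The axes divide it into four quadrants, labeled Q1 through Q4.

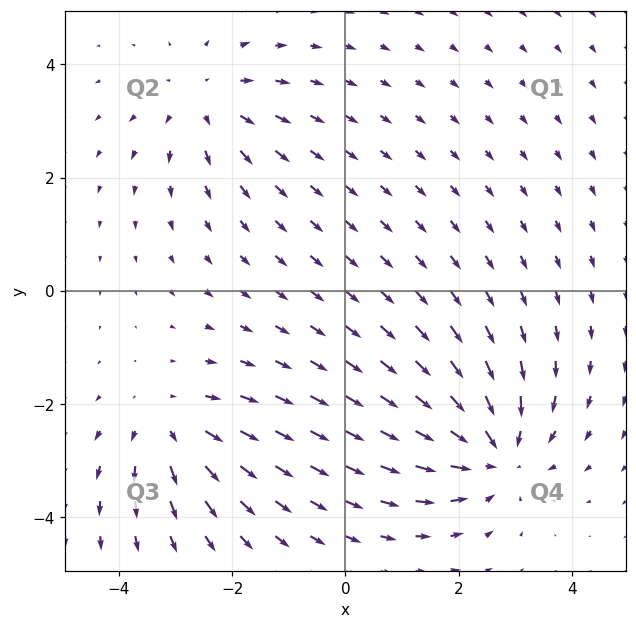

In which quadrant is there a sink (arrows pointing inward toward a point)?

Q4

The sink sits at approximately (2.6, -2.9), which lies in quadrant Q4. The divergence there is about -4, negative as expected for a sink.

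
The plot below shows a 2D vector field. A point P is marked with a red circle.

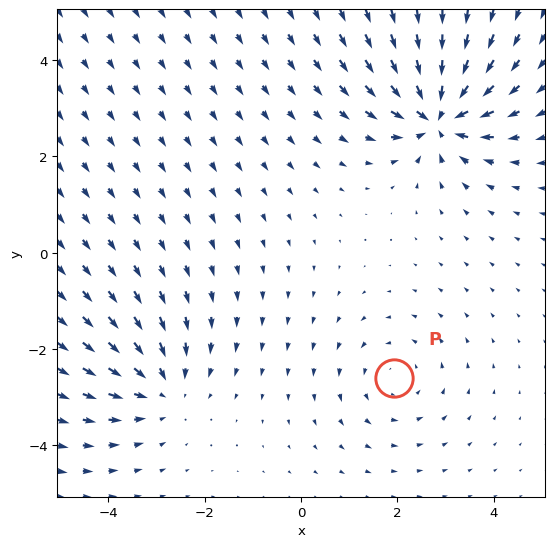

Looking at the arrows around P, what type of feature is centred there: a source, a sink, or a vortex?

vortex

At P (1.9, -2.6) the arrows circulate counterclockwise. Divergence ≈0, curl about +3 — near-zero divergence with nonzero curl is a vortex.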